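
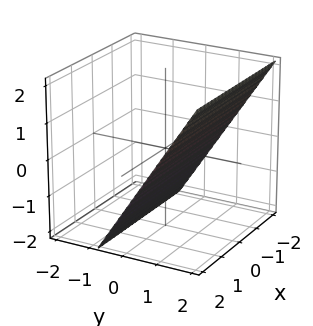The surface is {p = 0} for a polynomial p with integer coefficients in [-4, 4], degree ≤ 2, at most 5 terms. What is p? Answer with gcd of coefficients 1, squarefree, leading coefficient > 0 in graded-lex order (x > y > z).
3*y - 2*z - 2

1. The degree is 1 — the surface is flat (a plane).
2. From the axis intercepts and sections: no x-intercept at any integer in the box; it meets the z-axis at z = -1 (among the integer gridlines).
3. Putting this together gives p.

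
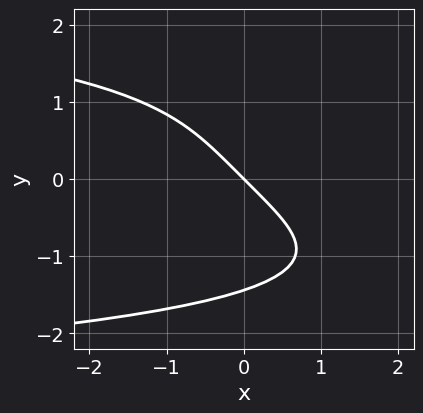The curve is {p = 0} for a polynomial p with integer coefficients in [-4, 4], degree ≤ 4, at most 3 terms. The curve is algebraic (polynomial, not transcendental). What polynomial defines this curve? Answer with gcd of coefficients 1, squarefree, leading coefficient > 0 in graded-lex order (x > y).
y^4 + 3*x + 3*y

1. deg p = 4. No degree-3 curve has this shape.
2. Against the integer gridlines: it crosses the x-axis at the gridline x = 0; one y-axis crossing is at y = 0.
3. These observations pin down the coefficients.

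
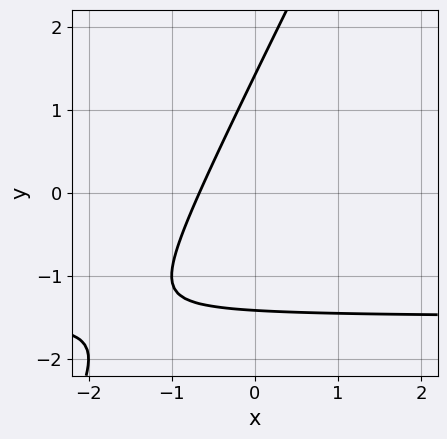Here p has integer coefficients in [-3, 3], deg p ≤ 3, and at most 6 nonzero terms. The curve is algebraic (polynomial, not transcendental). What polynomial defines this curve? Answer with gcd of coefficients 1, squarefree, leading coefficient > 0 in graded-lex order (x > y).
First, the degree is 2 — no degree-1 curve has this shape.
Finally, matching integer coefficients to the picture gives p.

2*x*y - y^2 + 3*x + 2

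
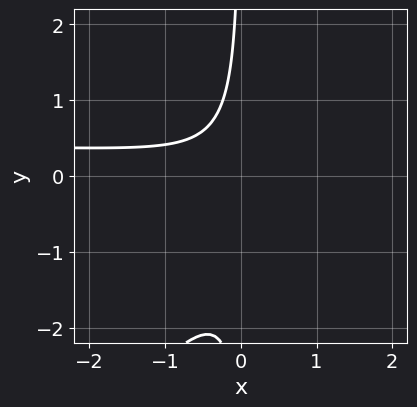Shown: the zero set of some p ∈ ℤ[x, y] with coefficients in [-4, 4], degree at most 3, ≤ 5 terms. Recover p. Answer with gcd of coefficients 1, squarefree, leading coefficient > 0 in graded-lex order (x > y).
2*x^2*y - 2*x*y^2 - x^2 - 2*x*y - 1

1. The degree is 3 — no degree-2 curve has this shape.
2. Observable constraints: no y-intercept at any integer in the box; no x-intercept at any integer in the box.
3. Fitting integer coefficients to these (and the overall shape) gives p.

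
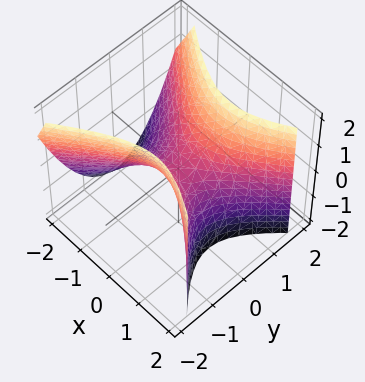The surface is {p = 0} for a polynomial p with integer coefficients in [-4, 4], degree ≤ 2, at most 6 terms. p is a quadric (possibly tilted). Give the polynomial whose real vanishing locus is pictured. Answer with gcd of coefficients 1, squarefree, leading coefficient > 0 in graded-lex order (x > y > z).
deg p = 2.
Checking where it meets the axes: it crosses the x-axis at the gridline x = 0; it meets the y-axis at y = 0 (among the integer gridlines); it meets the z-axis at z = 0 (among the integer gridlines).
Together with the visible shape, these determine p as stated.

2*x^2 - x*z - 3*y^2 + 2*z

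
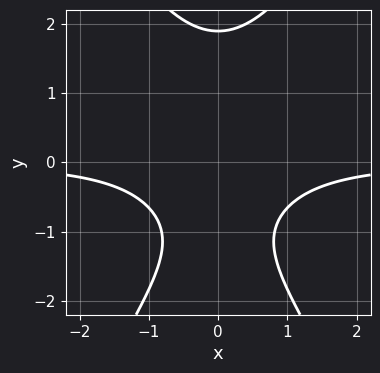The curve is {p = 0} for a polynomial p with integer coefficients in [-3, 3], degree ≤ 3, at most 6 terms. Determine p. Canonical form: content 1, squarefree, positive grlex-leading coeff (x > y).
3*x^2*y - y^3 + 2*y + 3

The degree is 3 — the shape is more complex than any degree-2 curve.
Symmetries: it's symmetric under x → −x, forcing even powers of x.
Reading off the gridlines: no x-intercept at any integer in the box.
Solving for integer coefficients yields p as stated.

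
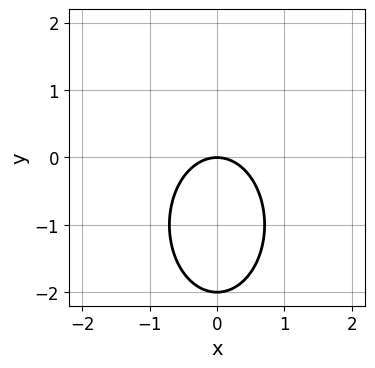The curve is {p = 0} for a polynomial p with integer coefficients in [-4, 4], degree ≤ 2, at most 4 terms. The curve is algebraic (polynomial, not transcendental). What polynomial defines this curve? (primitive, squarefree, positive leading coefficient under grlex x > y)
2*x^2 + y^2 + 2*y

1. The degree is 2 — a generic line meets the curve in up to 2 points.
2. Symmetries: the x ↦ −x reflection is a symmetry, so x appears only in even powers.
3. Observable constraints: among the integer gridlines, it crosses the y-axis at y ∈ {-2, 0}; one x-axis crossing is at x = 0.
4. Matching integer coefficients to the picture gives p.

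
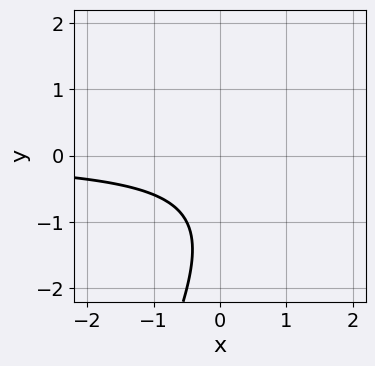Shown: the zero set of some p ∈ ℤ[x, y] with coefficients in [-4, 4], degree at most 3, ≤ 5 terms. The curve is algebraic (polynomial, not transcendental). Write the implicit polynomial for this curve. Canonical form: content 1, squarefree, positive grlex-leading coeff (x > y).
1. deg p = 2. A generic line meets the curve in up to 2 points.
2. From the visible intercepts: no x-intercept at any integer in the box; no y-intercept at any integer in the box.
3. Fitting integer coefficients to these (and the overall shape) gives p.

2*x*y - y^2 - 2*y - 2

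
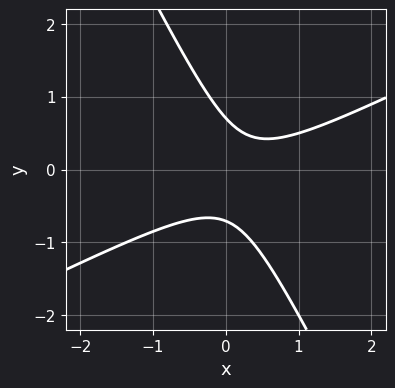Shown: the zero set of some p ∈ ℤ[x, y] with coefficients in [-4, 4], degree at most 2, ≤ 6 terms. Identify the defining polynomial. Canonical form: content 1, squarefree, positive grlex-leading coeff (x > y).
2*x^2 - 3*x*y - 2*y^2 - x + 1

(a) The degree is 2 — the shape is more complex than any degree-1 curve.
(b) From the visible intercepts: the curve avoids every integer x-axis point in the box.
(c) Solving for integer coefficients yields p as stated.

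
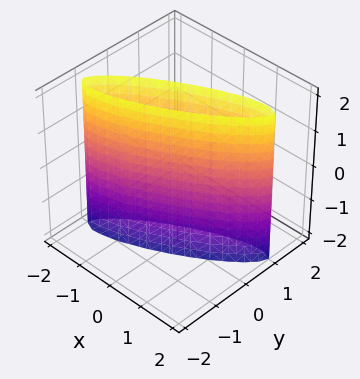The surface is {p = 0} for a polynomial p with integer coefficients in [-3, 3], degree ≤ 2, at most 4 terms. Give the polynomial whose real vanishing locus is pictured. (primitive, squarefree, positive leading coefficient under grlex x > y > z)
x^2 - 3*x*y + 3*y^2 - 1

deg p = 2. The shape is more complex than any degree-1 surface.
Observable constraints: no z-intercept at any integer in the box; among the integer gridlines, it crosses the x-axis at x ∈ {-1, 1}.
Solving for integer coefficients yields p as stated.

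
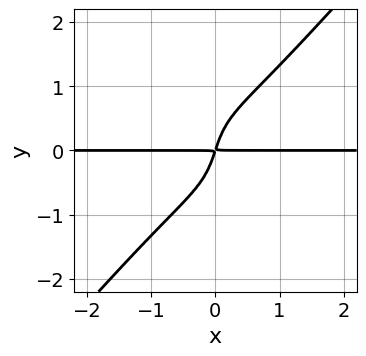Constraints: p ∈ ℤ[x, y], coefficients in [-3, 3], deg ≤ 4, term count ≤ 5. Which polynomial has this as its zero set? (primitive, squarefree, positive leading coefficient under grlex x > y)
3*x^3*y - 2*y^4 + 3*x*y - y^2

(a) deg p = 4.
(b) Observable constraints: every point of the x-axis in the box is on the curve.
(c) The integer polynomial consistent with all of this is the stated p.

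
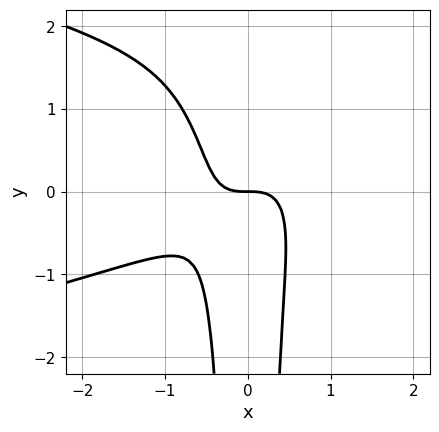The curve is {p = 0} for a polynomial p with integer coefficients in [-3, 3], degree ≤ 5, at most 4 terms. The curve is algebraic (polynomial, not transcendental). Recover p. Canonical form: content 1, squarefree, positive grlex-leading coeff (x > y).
2*x^2*y^2 + 2*x^3 - 2*x^2*y + y

1. Degree: no degree-3 curve has this shape, so deg p = 4.
2. Against the integer gridlines: one x-axis crossing is at x = 0; it meets the y-axis at y = 0 (among the integer gridlines).
3. Together with the visible shape, these determine p as stated.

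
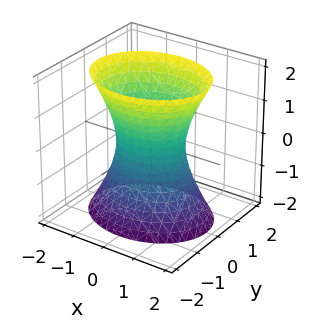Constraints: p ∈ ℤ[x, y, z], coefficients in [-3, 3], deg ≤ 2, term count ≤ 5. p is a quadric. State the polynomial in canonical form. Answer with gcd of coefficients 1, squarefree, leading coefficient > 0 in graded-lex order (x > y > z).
2*x^2 + 3*y^2 - z^2 - 2

First, deg p = 2. One connected sheet with a waist; a quadric.
Next, symmetries: it's symmetric under z → −z, forcing even powers of z; it's symmetric under x → −x, forcing even powers of x; the y ↦ −y reflection is a symmetry, so y appears only in even powers.
Next, checking where it meets the axes: no z-intercept at any integer in the box; among the integer gridlines, it crosses the x-axis at x ∈ {-1, 1}.
Finally, the integer polynomial consistent with all of this is the stated p.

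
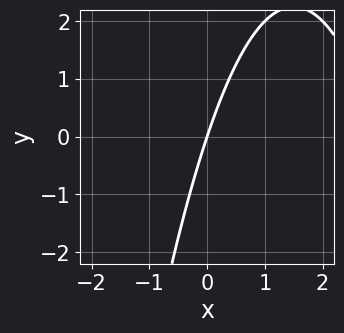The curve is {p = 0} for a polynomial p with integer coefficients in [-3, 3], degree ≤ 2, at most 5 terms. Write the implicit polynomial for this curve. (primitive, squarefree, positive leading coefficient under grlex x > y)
x^2 - 3*x + y

Degree: a generic line meets the curve in up to 2 points, so deg p = 2.
Checking where it meets the axes: it meets the y-axis at y = 0 (among the integer gridlines); it crosses the x-axis at the gridline x = 0.
Putting this together gives p.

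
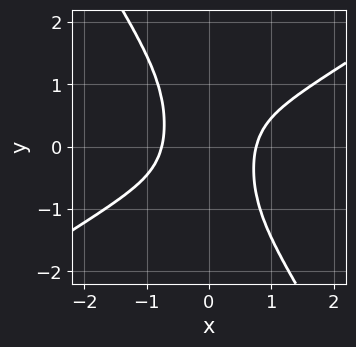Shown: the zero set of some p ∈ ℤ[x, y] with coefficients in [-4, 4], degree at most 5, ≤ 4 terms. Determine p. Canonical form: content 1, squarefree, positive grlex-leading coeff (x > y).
(a) deg p = 4. A generic line meets the curve in up to 4 points.
(b) From the visible intercepts: it misses every integer gridline on the y-axis.
(c) These observations pin down the coefficients.

3*x^4 - 3*x^3*y - 3*x^2*y^2 - 1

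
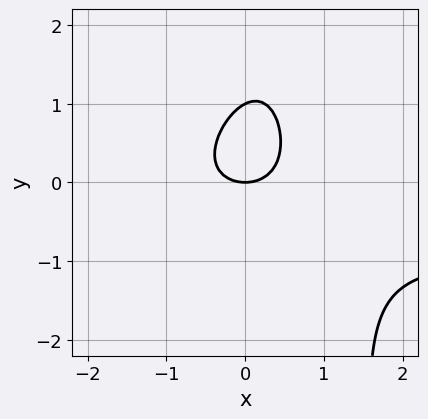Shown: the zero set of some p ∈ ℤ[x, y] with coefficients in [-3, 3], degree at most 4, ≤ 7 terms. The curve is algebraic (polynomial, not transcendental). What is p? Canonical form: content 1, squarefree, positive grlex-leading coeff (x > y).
2*x^2*y - x*y^2 + 2*x^2 + 2*y^2 - 2*y

1. The degree is 3 — the shape is more complex than any degree-2 curve.
2. Reading off the gridlines: one x-axis crossing is at x = 0; the y-axis gridline crossings are at y ∈ {0, 1}.
3. Putting this together gives p.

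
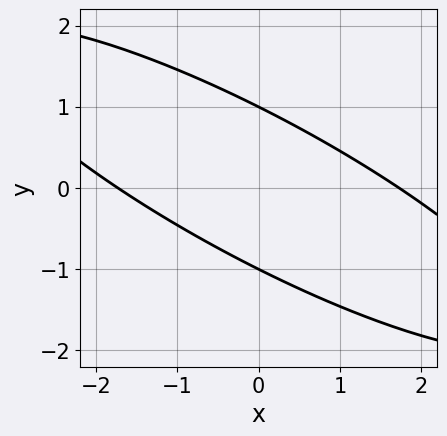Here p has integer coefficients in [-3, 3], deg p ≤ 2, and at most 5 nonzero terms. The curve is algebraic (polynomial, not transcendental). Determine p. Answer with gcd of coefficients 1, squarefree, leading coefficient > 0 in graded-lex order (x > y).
First, deg p = 2. No degree-1 curve has this shape.
Then, checking where it meets the axes: the y-axis gridline crossings are at y ∈ {-1, 1}.
Finally, putting this together gives p.

x^2 + 3*x*y + 3*y^2 - 3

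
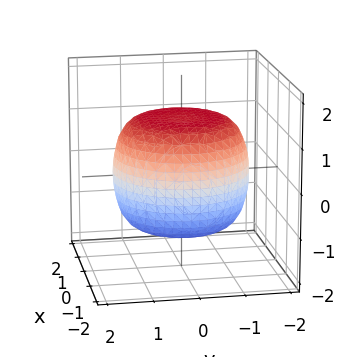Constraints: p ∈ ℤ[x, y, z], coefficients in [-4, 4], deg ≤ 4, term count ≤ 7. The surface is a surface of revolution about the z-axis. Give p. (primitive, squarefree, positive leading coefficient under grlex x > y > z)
1. deg p = 4.
2. By symmetry, the surface is invariant under rotation about z: p = q(x² + y², z).
3. Checking where it meets the axes: a circular section at z = 1 has radius between 1 and 2.
4. These observations pin down the coefficients.

x^4 + 2*x^2*y^2 + y^4 - x^2 - y^2 + 2*z^2 - 3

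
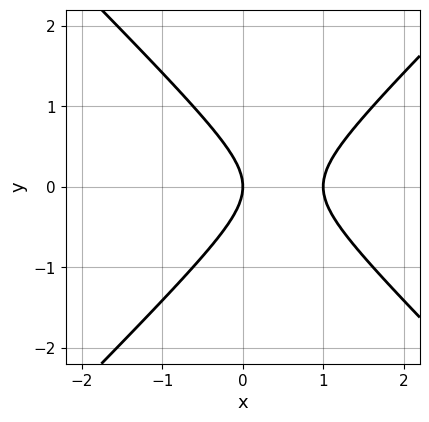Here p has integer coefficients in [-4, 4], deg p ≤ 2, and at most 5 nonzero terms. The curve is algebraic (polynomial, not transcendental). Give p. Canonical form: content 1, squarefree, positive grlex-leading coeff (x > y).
Degree: a generic line meets the curve in up to 2 points, so deg p = 2.
Symmetries: the y ↦ −y reflection is a symmetry, so y appears only in even powers.
Observable constraints: it meets the y-axis at y = 0 (among the integer gridlines); among the integer gridlines, it crosses the x-axis at x ∈ {0, 1}.
Assembling these constraints gives the stated polynomial.

x^2 - y^2 - x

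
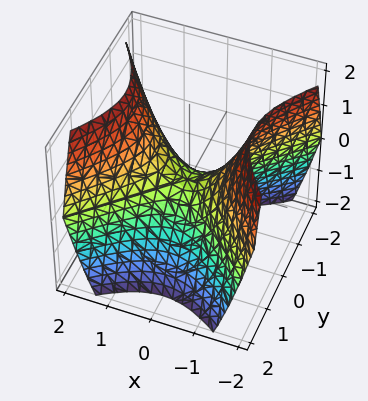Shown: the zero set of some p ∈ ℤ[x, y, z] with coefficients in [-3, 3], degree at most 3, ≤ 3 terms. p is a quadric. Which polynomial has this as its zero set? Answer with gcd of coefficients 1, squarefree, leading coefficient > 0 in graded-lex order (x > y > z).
The degree is 2 — a hyperbolic paraboloid; a quadric.
Symmetries: it's symmetric under x → −x, forcing even powers of x; it's symmetric under y → −y, forcing even powers of y.
From the axis intercepts and sections: one y-axis crossing is at y = 0; it crosses the x-axis at the gridline x = 0; one z-axis crossing is at z = 0.
Solving for integer coefficients yields p as stated.

x^2 - y^2 - z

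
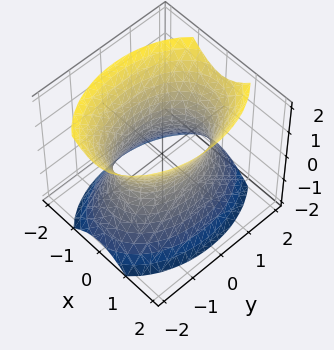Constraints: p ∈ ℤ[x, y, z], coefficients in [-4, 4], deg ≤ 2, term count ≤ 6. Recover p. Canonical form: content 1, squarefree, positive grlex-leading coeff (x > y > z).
2*x^2 + y^2 - z^2 - 2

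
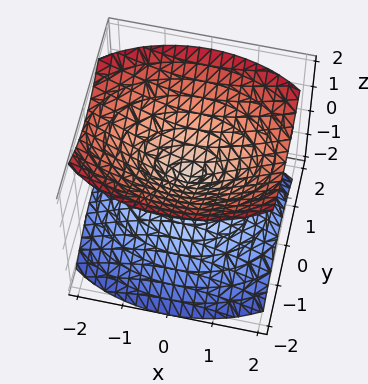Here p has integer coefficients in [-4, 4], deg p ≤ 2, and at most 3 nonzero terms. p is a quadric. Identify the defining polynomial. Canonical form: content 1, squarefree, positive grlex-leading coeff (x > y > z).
x^2 + 2*y^2 - 2*z^2

First, the picture has 2 separate pieces. They look like related sheets of one shape, so recover p as a whole.
Then, degree: two nappes meeting at a single point; a quadric, so deg p = 2.
Next, symmetries: it's symmetric under x → −x, forcing even powers of x; mirror symmetry y ↦ −y ⇒ only even powers of y; mirror symmetry z ↦ −z ⇒ only even powers of z.
Then, observable constraints: one z-axis crossing is at z = 0; one x-axis crossing is at x = 0; it meets the y-axis at y = 0 (among the integer gridlines).
Finally, together with the visible shape, these determine p as stated.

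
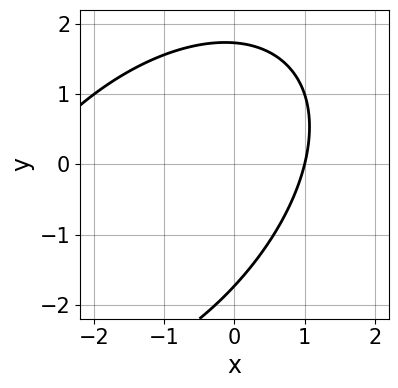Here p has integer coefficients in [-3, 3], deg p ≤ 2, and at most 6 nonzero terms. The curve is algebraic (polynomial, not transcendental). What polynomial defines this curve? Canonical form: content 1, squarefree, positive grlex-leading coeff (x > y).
x^2 - x*y + y^2 + 2*x - 3

(a) Degree: the shape is more complex than any degree-1 curve, so deg p = 2.
(b) From the visible intercepts: one x-axis crossing is at x = 1.
(c) Fitting integer coefficients to these (and the overall shape) gives p.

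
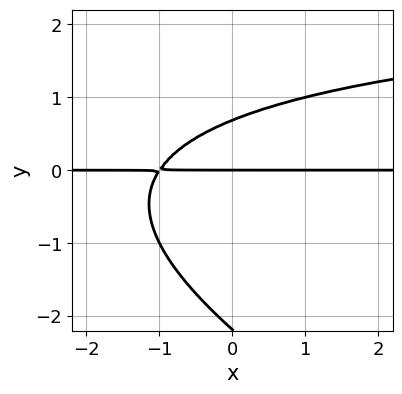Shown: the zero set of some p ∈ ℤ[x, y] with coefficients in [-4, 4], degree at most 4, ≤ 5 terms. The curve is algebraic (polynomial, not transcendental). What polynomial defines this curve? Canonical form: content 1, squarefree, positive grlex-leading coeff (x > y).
(a) Degree: a generic line meets the curve in up to 3 points, so deg p = 3.
(b) Reading off the gridlines: it crosses the y-axis at the gridline y = 0; the visible x-axis segment lies entirely on the curve.
(c) Solving for integer coefficients yields p as stated.

x*y^2 + 2*y^3 - 3*x*y + 3*y^2 - 3*y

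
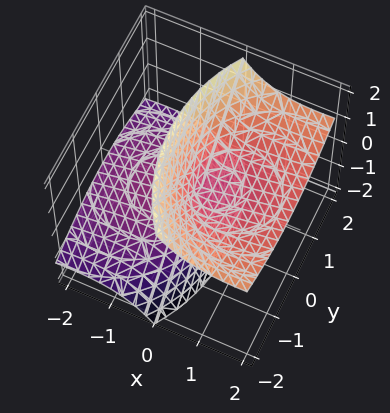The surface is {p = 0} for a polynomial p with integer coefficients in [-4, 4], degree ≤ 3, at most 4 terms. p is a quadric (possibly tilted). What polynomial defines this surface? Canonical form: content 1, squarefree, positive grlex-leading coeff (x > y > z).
x^2 - 3*x*z + y^2 - z^2

Degree: a generic line meets the surface in up to 2 points, so deg p = 2.
Observable constraints: it meets the y-axis at y = 0 (among the integer gridlines); one z-axis crossing is at z = 0.
Matching integer coefficients to the picture gives p.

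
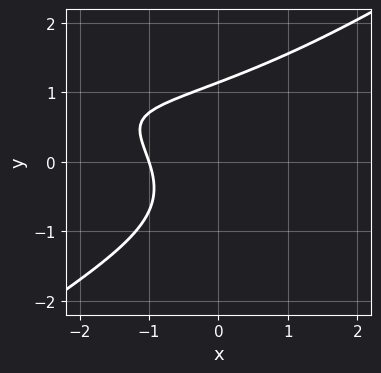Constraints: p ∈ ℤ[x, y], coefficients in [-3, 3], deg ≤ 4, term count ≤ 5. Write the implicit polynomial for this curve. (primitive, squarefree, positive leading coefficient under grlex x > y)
(a) The degree is 3 — the shape is more complex than any degree-2 curve.
(b) From the visible intercepts: it crosses the x-axis at the gridline x = -1.
(c) Solving for integer coefficients yields p as stated.

x^2*y - 2*y^3 + 3*x + 3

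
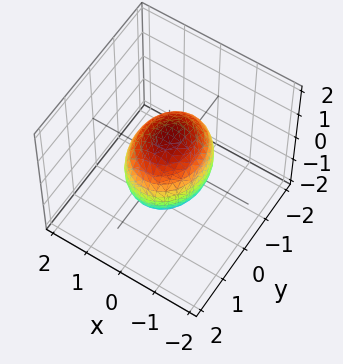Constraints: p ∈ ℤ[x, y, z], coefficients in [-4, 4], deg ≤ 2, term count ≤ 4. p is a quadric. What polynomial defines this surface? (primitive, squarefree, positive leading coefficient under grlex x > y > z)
First, the degree is 2 — bounded and convex; a quadric.
Next, symmetries: mirror symmetry y ↦ −y ⇒ only even powers of y; it's symmetric under x → −x, forcing even powers of x; it's symmetric under z → −z, forcing even powers of z.
Next, from the axis intercepts and sections: the x-axis gridline crossings are at x ∈ {-1, 1}.
Finally, these observations pin down the coefficients.

3*x^2 + 2*y^2 + 2*z^2 - 3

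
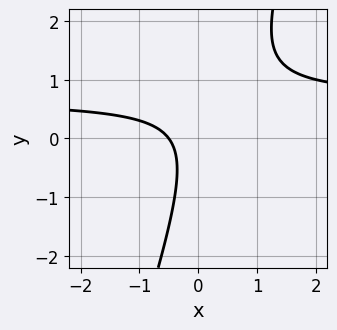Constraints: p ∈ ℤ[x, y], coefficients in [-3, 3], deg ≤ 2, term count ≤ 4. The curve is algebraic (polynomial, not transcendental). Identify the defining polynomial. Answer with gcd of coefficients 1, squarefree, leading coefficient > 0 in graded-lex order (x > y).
3*x*y - y^2 - 2*x - 1

First, degree: the shape is more complex than any degree-1 curve, so deg p = 2.
Then, from the axis intercepts and sections: no y-intercept at any integer in the box.
Finally, the integer polynomial consistent with all of this is the stated p.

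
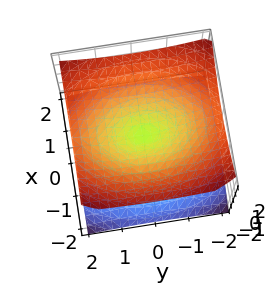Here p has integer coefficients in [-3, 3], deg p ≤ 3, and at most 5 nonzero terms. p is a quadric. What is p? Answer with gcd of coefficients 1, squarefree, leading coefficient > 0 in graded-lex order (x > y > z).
2*x^2 + y^2 - 3*z^2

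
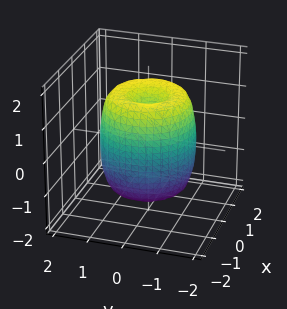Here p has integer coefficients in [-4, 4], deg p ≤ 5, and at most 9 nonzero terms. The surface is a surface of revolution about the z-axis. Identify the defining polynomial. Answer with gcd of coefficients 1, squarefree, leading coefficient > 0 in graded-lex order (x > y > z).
2*x^4 + 4*x^2*y^2 + 2*y^4 - 3*x^2 - 3*y^2 + z^2 - 1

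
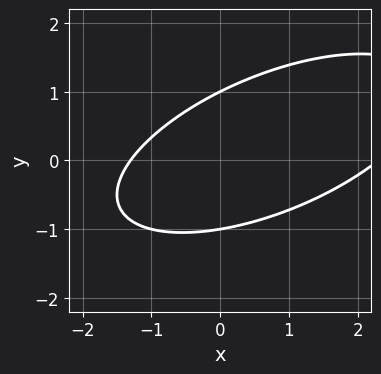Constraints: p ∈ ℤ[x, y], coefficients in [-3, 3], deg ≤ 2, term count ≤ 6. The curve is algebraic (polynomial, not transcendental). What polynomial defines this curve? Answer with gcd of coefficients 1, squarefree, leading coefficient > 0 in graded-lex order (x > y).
x^2 - 2*x*y + 3*y^2 - x - 3

1. deg p = 2.
2. Against the integer gridlines: the y-axis gridline crossings are at y ∈ {-1, 1}.
3. Fitting integer coefficients to these (and the overall shape) gives p.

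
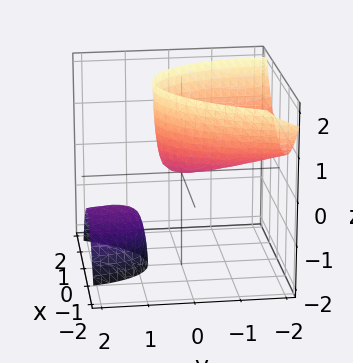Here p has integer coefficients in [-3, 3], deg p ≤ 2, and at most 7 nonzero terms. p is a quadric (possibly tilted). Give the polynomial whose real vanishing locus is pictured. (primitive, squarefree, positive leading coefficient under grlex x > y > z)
3*x^2 - x*y + y^2 + 3*y*z - 2*z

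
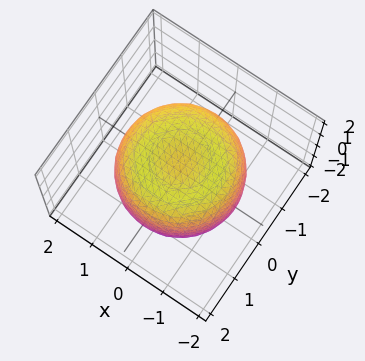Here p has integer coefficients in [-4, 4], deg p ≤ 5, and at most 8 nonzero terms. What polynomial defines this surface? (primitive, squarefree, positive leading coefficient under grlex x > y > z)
(a) The degree is 4 — a generic line meets the surface in up to 4 points.
(b) Symmetries: rotational symmetry about the z-axis ⇒ p depends on x, y only through x² + y².
(c) Checking where it meets the axes: a circular section at z = 1 has radius between 1 and 2; the z-axis gridline crossings are at z ∈ {-1, 1}.
(d) Putting this together gives p.

2*x^4 + 4*x^2*y^2 + 2*y^4 - 3*x^2 - 3*y^2 + 3*z^2 - 3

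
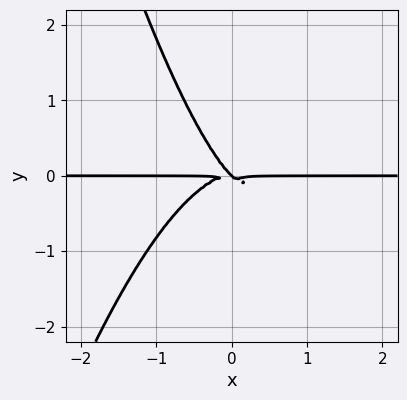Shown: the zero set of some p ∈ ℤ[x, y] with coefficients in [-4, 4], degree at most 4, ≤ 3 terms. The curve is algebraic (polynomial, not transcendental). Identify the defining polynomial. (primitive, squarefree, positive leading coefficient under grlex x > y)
3*x^3*y + 2*x*y^2 + 2*y^3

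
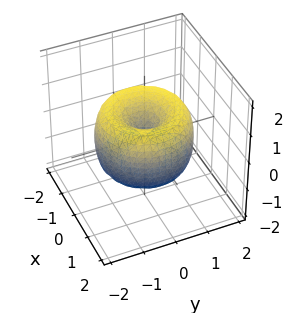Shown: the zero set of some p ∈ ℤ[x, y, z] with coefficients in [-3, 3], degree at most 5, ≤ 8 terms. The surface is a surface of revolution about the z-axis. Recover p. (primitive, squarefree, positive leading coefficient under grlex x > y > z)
x^4 + 2*x^2*y^2 + y^4 - 2*x^2 - 2*y^2 + z^2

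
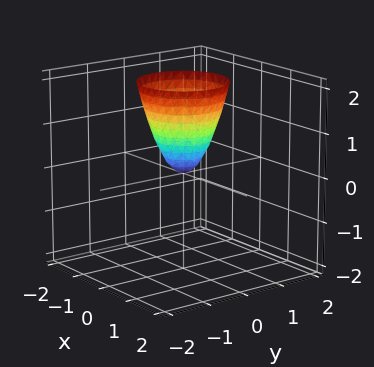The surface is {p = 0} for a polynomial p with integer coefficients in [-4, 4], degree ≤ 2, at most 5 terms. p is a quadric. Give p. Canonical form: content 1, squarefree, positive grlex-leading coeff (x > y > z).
2*x^2 + 2*y^2 - z

1. The degree is 2 — a paraboloid; a quadric.
2. Symmetries: every cross-section ⟂ z is a circle, so x, y appear only via x² + y².
3. Against the integer gridlines: it meets the z-axis at z = 0 (among the integer gridlines); one x-axis crossing is at x = 0.
4. Assembling these constraints gives the stated polynomial.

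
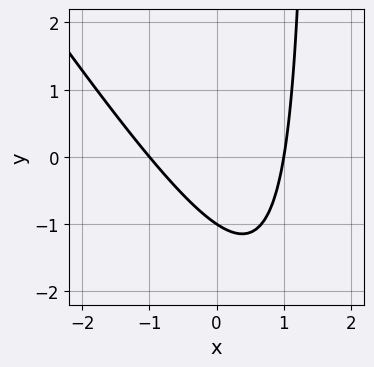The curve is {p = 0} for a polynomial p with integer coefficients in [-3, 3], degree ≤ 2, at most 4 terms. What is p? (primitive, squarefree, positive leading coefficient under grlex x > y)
3*x^2 + 2*x*y - 3*y - 3

1. The degree is 2 — the shape is more complex than any degree-1 curve.
2. Reading off the gridlines: it meets the y-axis at y = -1 (among the integer gridlines); the x-axis gridline crossings are at x ∈ {-1, 1}.
3. Assembling these constraints gives the stated polynomial.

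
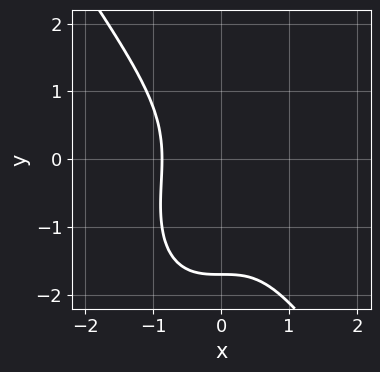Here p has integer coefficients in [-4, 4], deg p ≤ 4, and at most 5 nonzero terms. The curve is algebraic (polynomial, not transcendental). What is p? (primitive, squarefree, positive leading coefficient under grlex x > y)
First, deg p = 3. The shape is more complex than any degree-2 curve.
Finally, the integer polynomial consistent with all of this is the stated p.

3*x^3 + y^3 + y^2 + 2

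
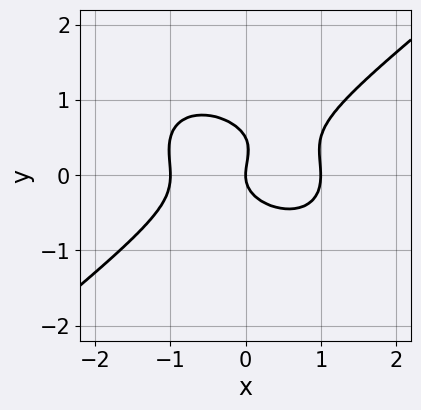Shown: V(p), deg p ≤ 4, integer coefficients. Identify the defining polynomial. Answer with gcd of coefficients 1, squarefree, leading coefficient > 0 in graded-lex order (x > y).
x^3 - 2*y^3 + y^2 - x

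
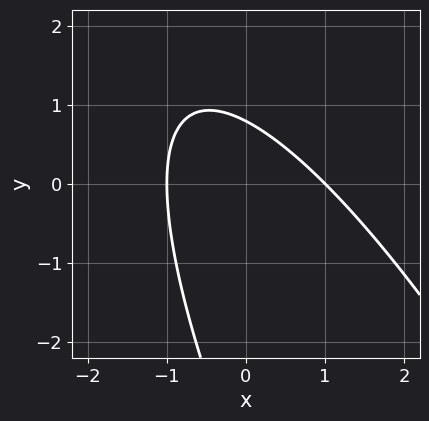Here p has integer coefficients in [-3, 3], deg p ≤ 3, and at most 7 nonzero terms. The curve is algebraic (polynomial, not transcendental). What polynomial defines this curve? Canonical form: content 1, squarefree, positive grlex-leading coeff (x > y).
3*x^2 + 3*x*y + y^2 + 3*y - 3

deg p = 2.
Against the integer gridlines: the x-axis gridline crossings are at x ∈ {-1, 1}.
Fitting integer coefficients to these (and the overall shape) gives p.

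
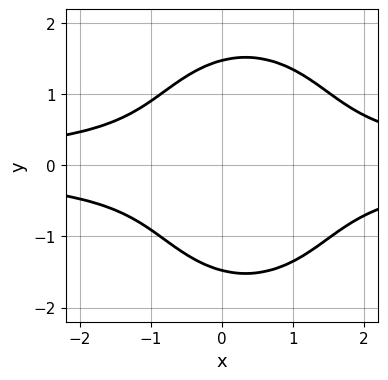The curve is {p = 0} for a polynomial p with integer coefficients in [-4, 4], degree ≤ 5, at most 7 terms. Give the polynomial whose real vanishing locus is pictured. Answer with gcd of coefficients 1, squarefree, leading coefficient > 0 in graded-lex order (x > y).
Degree: a generic line meets the curve in up to 4 points, so deg p = 4.
Symmetries: mirror symmetry y ↦ −y ⇒ only even powers of y.
Checking where it meets the axes: it misses every integer gridline on the x-axis.
Fitting integer coefficients to these (and the overall shape) gives p.

3*x^2*y^2 + 2*y^4 - 2*x*y^2 - 3*y^2 - 3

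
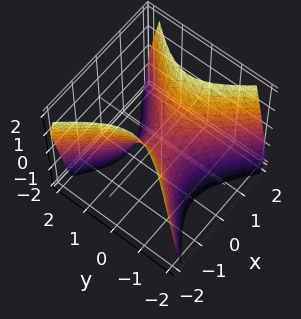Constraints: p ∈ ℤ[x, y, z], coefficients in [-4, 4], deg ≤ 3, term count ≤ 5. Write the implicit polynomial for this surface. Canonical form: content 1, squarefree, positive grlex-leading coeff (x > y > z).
1. Degree: a hyperbolic paraboloid; a quadric, so deg p = 2.
2. Symmetries: mirror symmetry y ↦ −y ⇒ only even powers of y; mirror symmetry x ↦ −x ⇒ only even powers of x.
3. Reading off the gridlines: one z-axis crossing is at z = 0; it crosses the y-axis at the gridline y = 0; one x-axis crossing is at x = 0.
4. The integer polynomial consistent with all of this is the stated p.

3*x^2 - 3*y^2 - 2*z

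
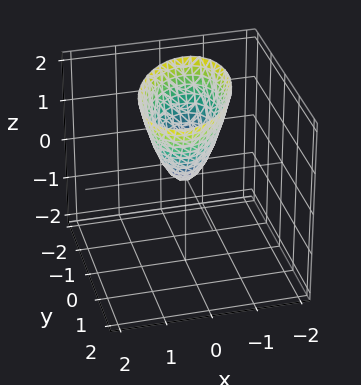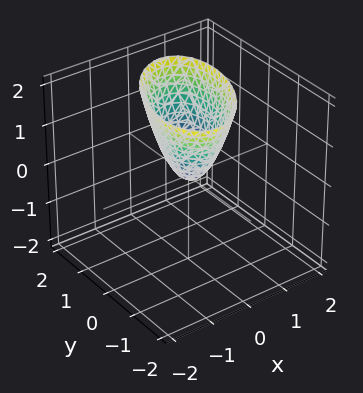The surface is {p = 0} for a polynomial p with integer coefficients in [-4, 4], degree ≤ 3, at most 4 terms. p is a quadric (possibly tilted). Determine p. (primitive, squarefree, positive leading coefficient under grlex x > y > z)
2*x^2 - x*y + y^2 - z

The degree is 2 — a generic line meets the surface in up to 2 points.
From the axis intercepts and sections: it crosses the x-axis at the gridline x = 0; one z-axis crossing is at z = 0; it meets the y-axis at y = 0 (among the integer gridlines).
The integer polynomial consistent with all of this is the stated p.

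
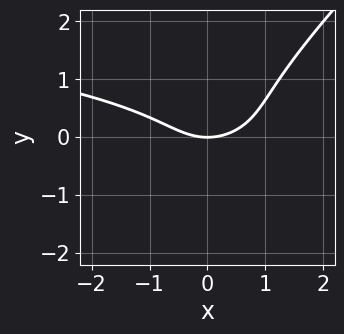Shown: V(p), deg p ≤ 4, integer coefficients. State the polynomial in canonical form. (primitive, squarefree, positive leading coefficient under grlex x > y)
1. Degree: a generic line meets the curve in up to 3 points, so deg p = 3.
2. Against the integer gridlines: it meets the x-axis at x = 0 (among the integer gridlines); one y-axis crossing is at y = 0.
3. Matching integer coefficients to the picture gives p.

2*x*y^2 - 2*y^3 + x^2 - 2*y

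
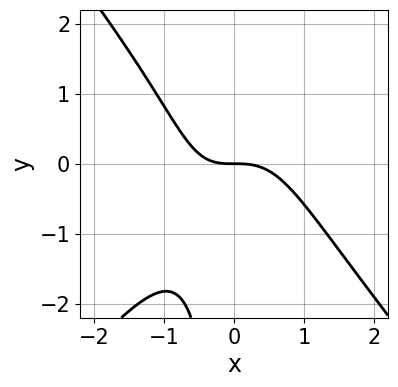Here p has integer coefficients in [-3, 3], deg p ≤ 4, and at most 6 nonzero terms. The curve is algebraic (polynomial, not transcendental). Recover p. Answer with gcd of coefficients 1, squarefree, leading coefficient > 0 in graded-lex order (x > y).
(a) The degree is 3 — no degree-2 curve has this shape.
(b) Reading off the gridlines: it meets the y-axis at y = 0 (among the integer gridlines); it crosses the x-axis at the gridline x = 0.
(c) Matching integer coefficients to the picture gives p.

3*x^3 - 2*x*y^2 + x*y + 3*y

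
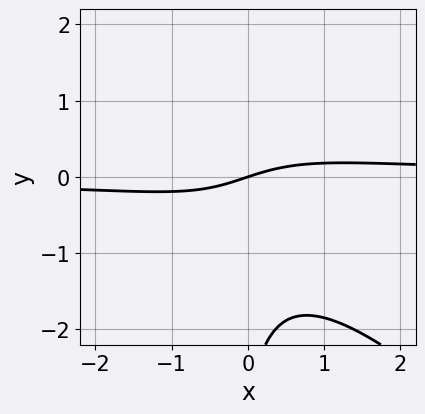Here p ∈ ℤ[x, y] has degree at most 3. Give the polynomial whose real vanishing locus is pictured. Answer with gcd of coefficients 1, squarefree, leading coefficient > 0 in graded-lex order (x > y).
2*x^2*y + 2*x*y^2 + y^2 - x + 3*y

First, deg p = 3. No degree-2 curve has this shape.
Then, observable constraints: it crosses the x-axis at the gridline x = 0; it meets the y-axis at y = 0 (among the integer gridlines).
Finally, these observations pin down the coefficients.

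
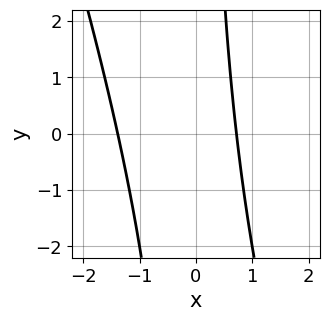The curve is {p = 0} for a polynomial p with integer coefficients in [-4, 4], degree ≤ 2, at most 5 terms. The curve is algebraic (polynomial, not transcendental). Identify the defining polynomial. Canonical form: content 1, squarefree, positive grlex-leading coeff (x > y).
1. The degree is 2 — no degree-1 curve has this shape.
2. From the visible intercepts: no y-intercept at any integer in the box.
3. The integer polynomial consistent with all of this is the stated p.

3*x^2 + x*y + 2*x - 3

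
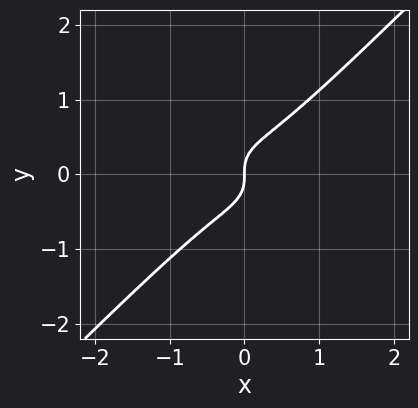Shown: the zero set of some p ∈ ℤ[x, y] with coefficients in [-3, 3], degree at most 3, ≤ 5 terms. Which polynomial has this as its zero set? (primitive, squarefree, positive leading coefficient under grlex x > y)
Degree: no degree-2 curve has this shape, so deg p = 3.
From the visible intercepts: one x-axis crossing is at x = 0; it meets the y-axis at y = 0 (among the integer gridlines).
Together with the visible shape, these determine p as stated.

2*x^3 + x*y^2 - 3*y^3 + x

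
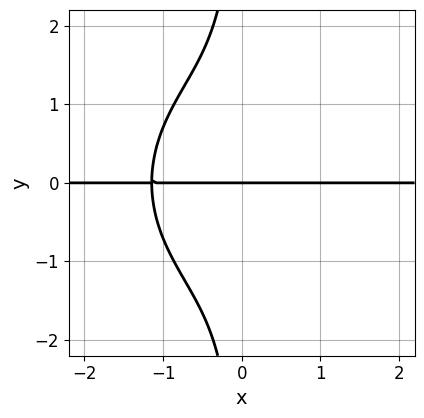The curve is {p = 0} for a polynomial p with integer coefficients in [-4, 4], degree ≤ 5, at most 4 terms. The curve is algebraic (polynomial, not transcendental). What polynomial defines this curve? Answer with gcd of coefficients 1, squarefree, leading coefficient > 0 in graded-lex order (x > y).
2*x^3*y + 2*x*y^3 + 3*y

Degree: the shape is more complex than any degree-3 curve, so deg p = 4.
Against the integer gridlines: every point of the x-axis in the box is on the curve; one y-axis crossing is at y = 0.
Matching integer coefficients to the picture gives p.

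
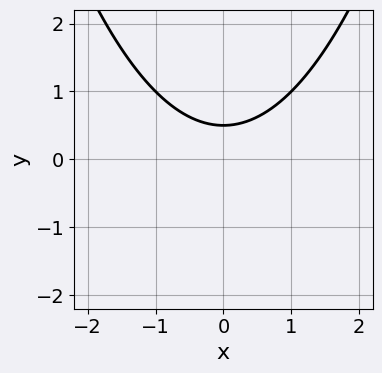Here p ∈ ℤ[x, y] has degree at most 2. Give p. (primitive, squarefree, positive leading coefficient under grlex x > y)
x^2 - 2*y + 1

The degree is 2 — a generic line meets the curve in up to 2 points.
Symmetries: mirror symmetry x ↦ −x ⇒ only even powers of x.
Against the integer gridlines: no x-intercept at any integer in the box.
Assembling these constraints gives the stated polynomial.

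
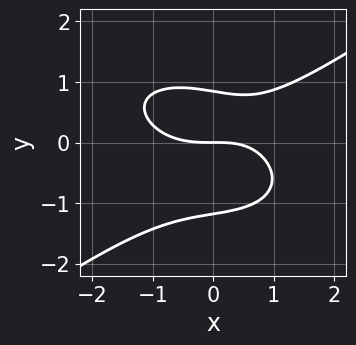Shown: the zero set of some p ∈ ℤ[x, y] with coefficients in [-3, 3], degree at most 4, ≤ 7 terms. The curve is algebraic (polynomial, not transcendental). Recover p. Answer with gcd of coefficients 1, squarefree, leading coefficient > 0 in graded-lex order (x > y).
First, the degree is 3 — the shape is more complex than any degree-2 curve.
Then, observable constraints: one y-axis crossing is at y = 0; it meets the x-axis at x = 0 (among the integer gridlines).
Finally, putting this together gives p.

x^3 - 3*y^3 - x*y - y^2 + 3*y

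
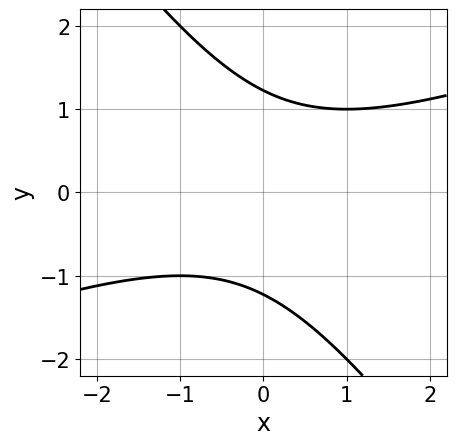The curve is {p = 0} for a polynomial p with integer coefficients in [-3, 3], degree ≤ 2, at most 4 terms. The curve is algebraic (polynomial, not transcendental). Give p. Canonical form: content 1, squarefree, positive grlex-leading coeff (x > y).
x^2 - 2*x*y - 2*y^2 + 3

Degree: the shape is more complex than any degree-1 curve, so deg p = 2.
Against the integer gridlines: the curve avoids every integer x-axis point in the box.
Putting this together gives p.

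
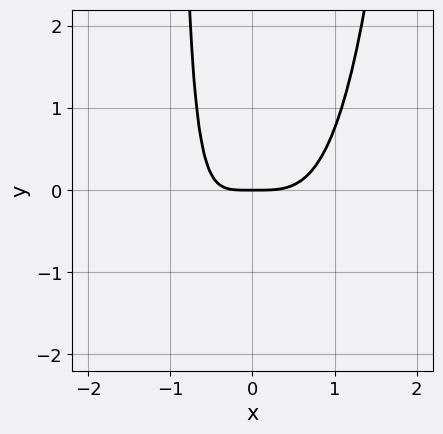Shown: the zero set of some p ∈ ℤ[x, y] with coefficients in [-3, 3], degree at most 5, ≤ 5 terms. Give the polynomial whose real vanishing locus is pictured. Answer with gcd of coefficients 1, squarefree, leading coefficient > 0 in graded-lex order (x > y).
(a) deg p = 4. The shape is more complex than any degree-3 curve.
(b) Observable constraints: it crosses the y-axis at the gridline y = 0; it crosses the x-axis at the gridline x = 0.
(c) Fitting integer coefficients to these (and the overall shape) gives p.

3*x^4 - 2*x*y - 2*y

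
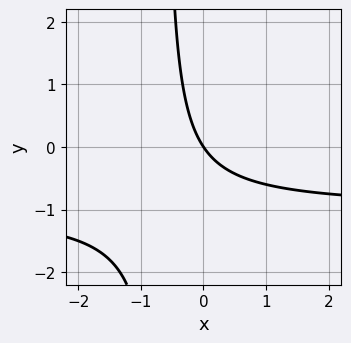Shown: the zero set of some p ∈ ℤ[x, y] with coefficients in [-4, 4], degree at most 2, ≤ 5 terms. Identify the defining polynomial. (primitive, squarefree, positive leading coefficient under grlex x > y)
3*x*y + 3*x + 2*y

Degree: the shape is more complex than any degree-1 curve, so deg p = 2.
From the axis intercepts and sections: it meets the x-axis at x = 0 (among the integer gridlines); it meets the y-axis at y = 0 (among the integer gridlines).
Fitting integer coefficients to these (and the overall shape) gives p.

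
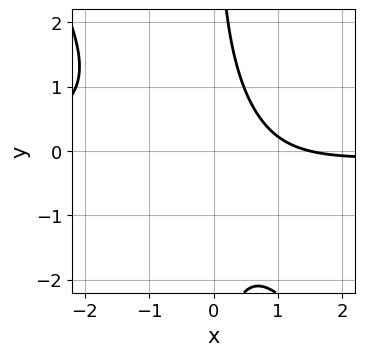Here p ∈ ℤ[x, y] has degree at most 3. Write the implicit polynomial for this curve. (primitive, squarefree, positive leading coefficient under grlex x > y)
3*x^2*y + 2*x*y^2 + x*y + 2*x - 3

(a) The degree is 3 — a generic line meets the curve in up to 3 points.
(b) Against the integer gridlines: the curve avoids every integer y-axis point in the box.
(c) These observations pin down the coefficients.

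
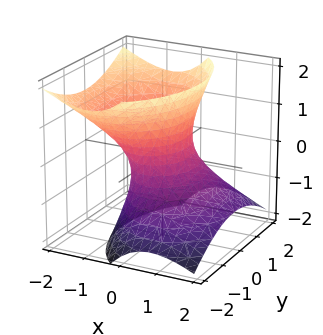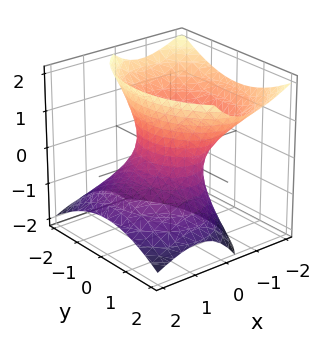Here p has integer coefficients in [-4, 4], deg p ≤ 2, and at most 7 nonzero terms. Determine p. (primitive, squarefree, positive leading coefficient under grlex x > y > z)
3*x^2 + 3*x*z + 2*y^2 - 2*z^2 - 2

deg p = 2. No degree-1 surface has this shape.
Reading off the gridlines: the surface avoids every integer z-axis point in the box; among the integer gridlines, it crosses the y-axis at y ∈ {-1, 1}.
Solving for integer coefficients yields p as stated.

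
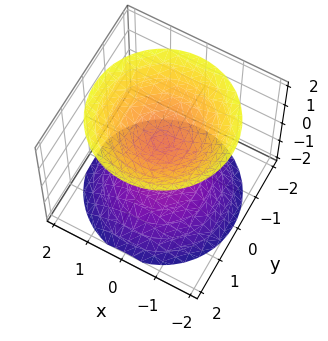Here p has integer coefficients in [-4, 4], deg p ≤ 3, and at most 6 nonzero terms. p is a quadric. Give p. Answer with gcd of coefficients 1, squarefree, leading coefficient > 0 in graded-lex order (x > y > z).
2*x^2 + 2*y^2 - 2*z^2 + 1

1. There are 2 components.
2. The degree is 2 — two sheets facing apart; a quadric.
3. Symmetries: the z ↦ −z reflection is a symmetry, so z appears only in even powers; every cross-section ⟂ z is a circle, so x, y appear only via x² + y².
4. Observable constraints: it misses every integer gridline on the x-axis; a circular section at z = -1 has radius between 0 and 1.
5. Putting this together gives p.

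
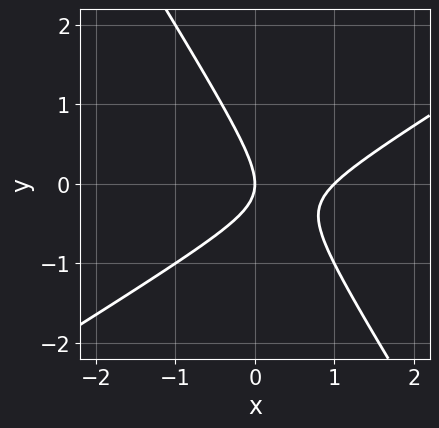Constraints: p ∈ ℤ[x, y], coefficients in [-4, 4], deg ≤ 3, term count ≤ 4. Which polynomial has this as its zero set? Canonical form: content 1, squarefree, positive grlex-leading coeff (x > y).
x^2 - x*y - y^2 - x

1. deg p = 2.
2. Observable constraints: the x-axis gridline crossings are at x ∈ {0, 1}; it meets the y-axis at y = 0 (among the integer gridlines).
3. Solving for integer coefficients yields p as stated.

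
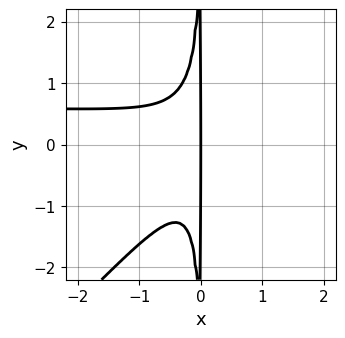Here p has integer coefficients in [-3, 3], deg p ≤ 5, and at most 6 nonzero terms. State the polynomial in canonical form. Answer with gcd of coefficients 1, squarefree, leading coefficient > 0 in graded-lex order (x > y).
(a) The degree is 4 — the shape is more complex than any degree-3 curve.
(b) Observable constraints: one x-axis crossing is at x = 0; every point of the y-axis in the box is on the curve.
(c) Matching integer coefficients to the picture gives p.

3*x^3*y - 3*x^2*y^2 - 2*x^3 - x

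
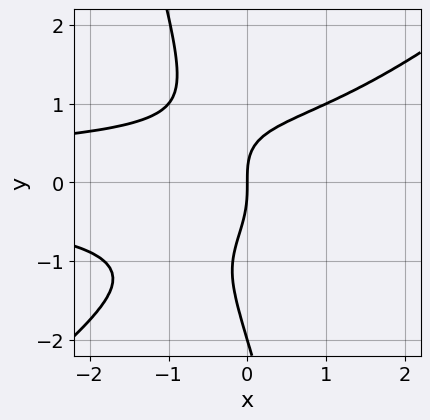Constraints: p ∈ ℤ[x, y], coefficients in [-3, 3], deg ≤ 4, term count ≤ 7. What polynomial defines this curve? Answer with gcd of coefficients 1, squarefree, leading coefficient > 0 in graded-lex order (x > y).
3*x^2*y^2 - 3*x*y^3 - y^4 - 2*y^3 + 3*x

Degree: the shape is more complex than any degree-3 curve, so deg p = 4.
From the axis intercepts and sections: among the integer gridlines, it crosses the y-axis at y ∈ {-2, 0}; one x-axis crossing is at x = 0.
Putting this together gives p.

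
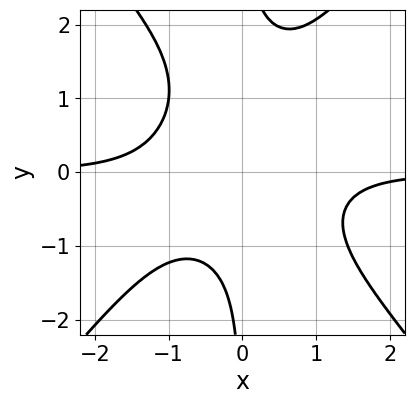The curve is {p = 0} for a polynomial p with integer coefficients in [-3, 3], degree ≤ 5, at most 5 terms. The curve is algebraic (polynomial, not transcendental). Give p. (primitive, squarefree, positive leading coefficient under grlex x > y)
1. deg p = 4. The shape is more complex than any degree-3 curve.
2. From the axis intercepts and sections: it misses every integer gridline on the x-axis; the curve avoids every integer y-axis point in the box.
3. Putting this together gives p.

3*x^3*y - 2*x*y^3 + 2*x*y^2 + 3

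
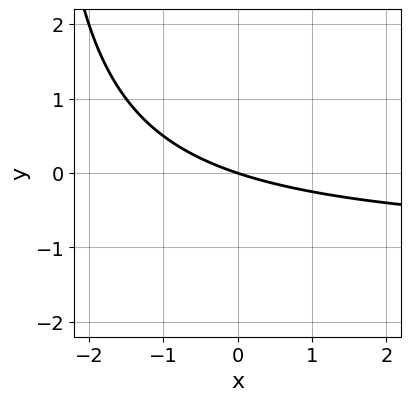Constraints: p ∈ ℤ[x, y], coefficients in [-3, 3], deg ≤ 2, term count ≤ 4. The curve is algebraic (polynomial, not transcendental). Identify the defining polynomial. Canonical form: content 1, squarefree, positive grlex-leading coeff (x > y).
Degree: a generic line meets the curve in up to 2 points, so deg p = 2.
Observable constraints: it meets the x-axis at x = 0 (among the integer gridlines); it crosses the y-axis at the gridline y = 0.
Assembling these constraints gives the stated polynomial.

x*y + x + 3*y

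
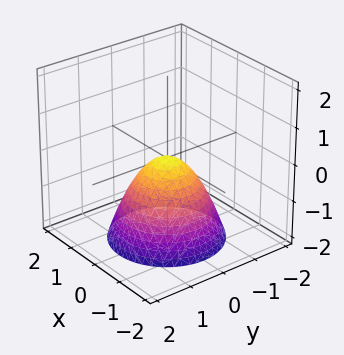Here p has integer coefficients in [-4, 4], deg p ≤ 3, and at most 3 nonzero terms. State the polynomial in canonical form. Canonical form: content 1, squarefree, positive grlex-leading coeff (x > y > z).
x^2 + y^2 + z

1. The degree is 2 — a single bowl opening along one axis; a quadric.
2. Symmetries: rotational symmetry about the z-axis ⇒ p depends on x, y only through x² + y².
3. Against the integer gridlines: a circular section at z = -1 has radius exactly 1; it meets the x-axis at x = 0 (among the integer gridlines); it meets the z-axis at z = 0 (among the integer gridlines).
4. Fitting integer coefficients to these (and the overall shape) gives p.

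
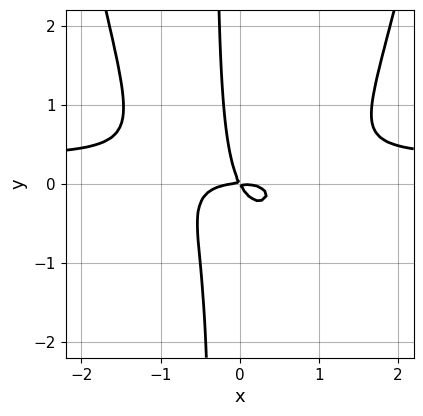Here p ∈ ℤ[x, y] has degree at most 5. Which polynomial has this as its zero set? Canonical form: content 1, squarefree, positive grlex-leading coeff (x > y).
1. deg p = 4. The shape is more complex than any degree-3 curve.
2. From the visible intercepts: one x-axis crossing is at x = 0; it crosses the y-axis at the gridline y = 0.
3. Fitting integer coefficients to these (and the overall shape) gives p.

3*x^3*y - x^3 - 3*x*y^2 - 2*x*y - y^2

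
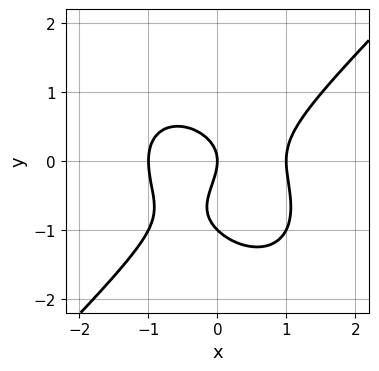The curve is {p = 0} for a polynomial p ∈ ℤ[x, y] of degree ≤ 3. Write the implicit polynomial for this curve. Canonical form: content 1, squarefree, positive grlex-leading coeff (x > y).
deg p = 3. No degree-2 curve has this shape.
Reading off the gridlines: the x-axis gridline crossings are at x ∈ {-1, 0, 1}; among the integer gridlines, it crosses the y-axis at y ∈ {-1, 0}.
Putting this together gives p.

x^3 - y^3 - y^2 - x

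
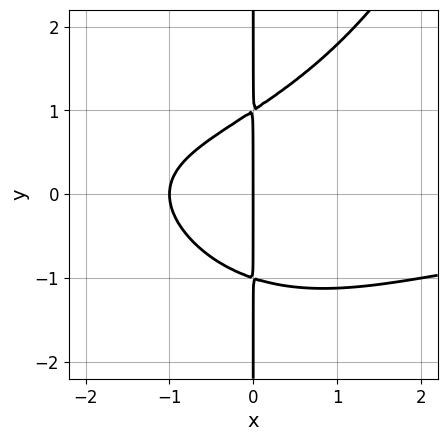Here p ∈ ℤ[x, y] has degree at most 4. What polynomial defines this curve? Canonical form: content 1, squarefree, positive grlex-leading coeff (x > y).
1. The degree is 4 — a generic line meets the curve in up to 4 points.
2. Observable constraints: the visible y-axis segment lies entirely on the curve; the x-axis gridline crossings are at x ∈ {-1, 0}.
3. These observations pin down the coefficients.

x^3*y + x^2*y - 3*x*y^2 + 3*x^2 + 3*x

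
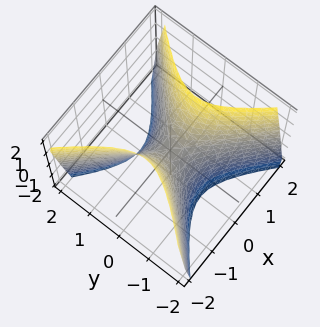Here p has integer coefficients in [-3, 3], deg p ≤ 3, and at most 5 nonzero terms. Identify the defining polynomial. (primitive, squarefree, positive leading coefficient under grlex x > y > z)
1. deg p = 2. A hyperbolic paraboloid; a quadric.
2. Symmetries: mirror symmetry x ↦ −x ⇒ only even powers of x; mirror symmetry y ↦ −y ⇒ only even powers of y.
3. Checking where it meets the axes: one x-axis crossing is at x = 0; it meets the y-axis at y = 0 (among the integer gridlines); one z-axis crossing is at z = 0.
4. Together with the visible shape, these determine p as stated.

2*x^2 - 2*y^2 - z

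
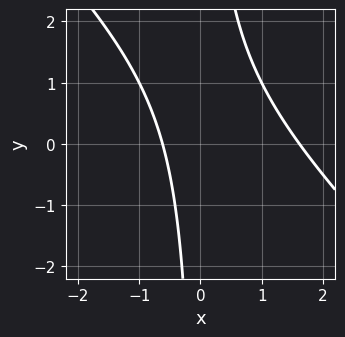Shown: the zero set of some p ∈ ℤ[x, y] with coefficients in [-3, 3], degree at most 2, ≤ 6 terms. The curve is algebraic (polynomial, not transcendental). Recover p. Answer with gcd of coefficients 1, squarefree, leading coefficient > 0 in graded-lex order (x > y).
x^2 + x*y - x - 1

1. The degree is 2 — no degree-1 curve has this shape.
2. Checking where it meets the axes: no y-intercept at any integer in the box.
3. Together with the visible shape, these determine p as stated.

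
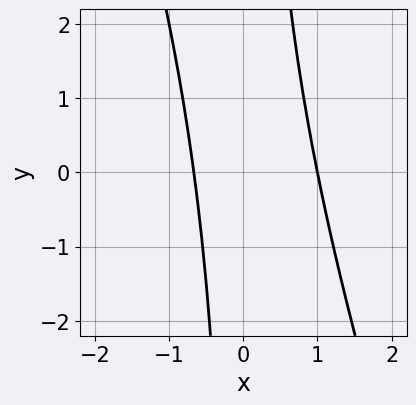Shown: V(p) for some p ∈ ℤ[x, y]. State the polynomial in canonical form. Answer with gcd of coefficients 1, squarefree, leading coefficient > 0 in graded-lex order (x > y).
3*x^2 + x*y - x - 2

(a) deg p = 2. The shape is more complex than any degree-1 curve.
(b) Against the integer gridlines: it crosses the x-axis at the gridline x = 1; the curve avoids every integer y-axis point in the box.
(c) These observations pin down the coefficients.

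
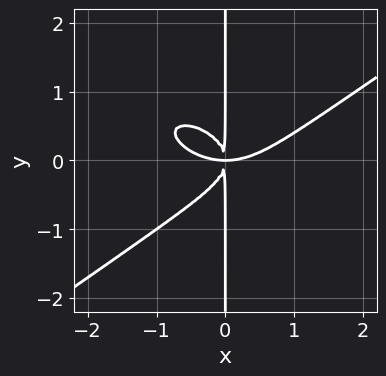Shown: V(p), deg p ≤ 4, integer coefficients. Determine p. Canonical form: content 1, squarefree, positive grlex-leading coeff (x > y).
x^4 - 3*x*y^3 - 2*x^2*y

1. Degree: no degree-3 curve has this shape, so deg p = 4.
2. From the visible intercepts: the visible y-axis segment lies entirely on the curve.
3. Putting this together gives p.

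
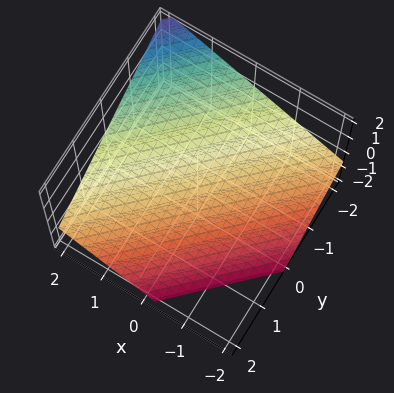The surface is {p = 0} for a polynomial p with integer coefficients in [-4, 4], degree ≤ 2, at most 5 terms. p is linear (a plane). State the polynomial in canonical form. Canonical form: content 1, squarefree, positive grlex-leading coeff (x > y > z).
First, deg p = 1. Every cross-section is a straight line — this is a plane.
Then, from the visible intercepts: it crosses the x-axis at the gridline x = 1; it crosses the y-axis at the gridline y = -1.
Finally, together with the visible shape, these determine p as stated.

2*x - 2*y - 3*z - 2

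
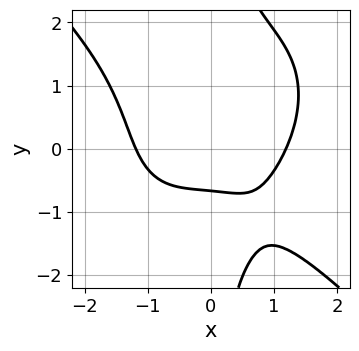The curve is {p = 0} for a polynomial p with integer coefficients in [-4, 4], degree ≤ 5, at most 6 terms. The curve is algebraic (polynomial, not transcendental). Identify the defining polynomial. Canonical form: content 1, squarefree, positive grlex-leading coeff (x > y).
1. deg p = 4. No degree-3 curve has this shape.
2. Solving for integer coefficients yields p as stated.

x^4 + x*y^3 - 3*y - 2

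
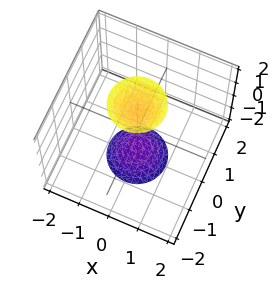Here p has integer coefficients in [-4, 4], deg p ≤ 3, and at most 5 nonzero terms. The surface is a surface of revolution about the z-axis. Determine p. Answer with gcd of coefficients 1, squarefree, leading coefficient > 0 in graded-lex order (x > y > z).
3*x^2 + 3*y^2 - z^2 + 2

First, the picture has 2 separate pieces.
Then, the degree is 2 — the shape is more complex than any degree-1 surface.
Then, by symmetry, the surface is invariant under rotation about z: p = q(x² + y², z).
Next, checking where it meets the axes: the surface avoids every integer y-axis point in the box; a circular section at z = 2 has radius between 0 and 1.
Finally, putting this together gives p.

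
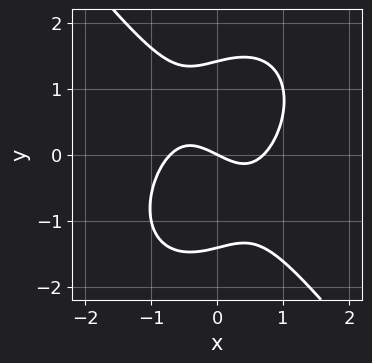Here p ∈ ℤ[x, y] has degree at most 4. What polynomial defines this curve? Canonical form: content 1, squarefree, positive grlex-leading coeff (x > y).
2*x^3 + y^3 - x - 2*y

Degree: the shape is more complex than any degree-2 curve, so deg p = 3.
Reading off the gridlines: it crosses the x-axis at the gridline x = 0; it meets the y-axis at y = 0 (among the integer gridlines).
Fitting integer coefficients to these (and the overall shape) gives p.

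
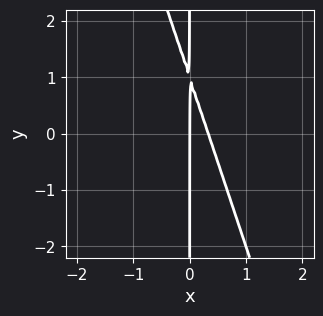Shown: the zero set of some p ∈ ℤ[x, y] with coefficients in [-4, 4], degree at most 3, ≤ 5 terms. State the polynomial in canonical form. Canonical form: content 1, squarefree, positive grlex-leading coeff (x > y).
3*x^2 + x*y - x

First, degree: the shape is more complex than any degree-1 curve, so deg p = 2.
Next, reading off the gridlines: it meets the x-axis at x = 0 (among the integer gridlines); the visible y-axis segment lies entirely on the curve.
Finally, fitting integer coefficients to these (and the overall shape) gives p.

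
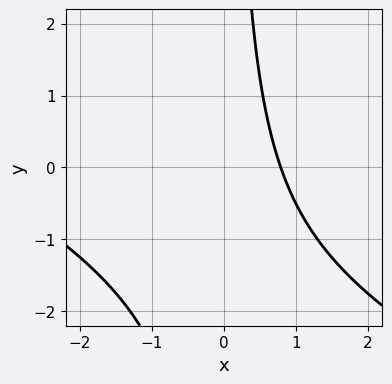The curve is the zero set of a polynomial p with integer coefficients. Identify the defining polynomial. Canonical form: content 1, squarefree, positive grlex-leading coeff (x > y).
(a) The degree is 2 — no degree-1 curve has this shape.
(b) Reading off the gridlines: the curve avoids every integer y-axis point in the box.
(c) Solving for integer coefficients yields p as stated.

x^2 + 2*x*y + 3*x - 3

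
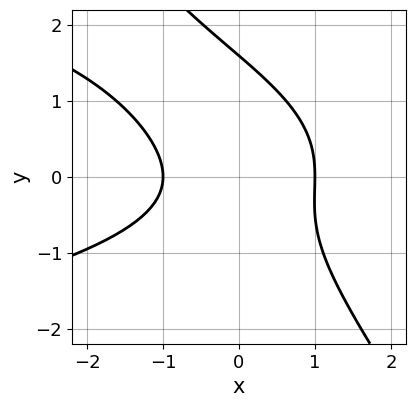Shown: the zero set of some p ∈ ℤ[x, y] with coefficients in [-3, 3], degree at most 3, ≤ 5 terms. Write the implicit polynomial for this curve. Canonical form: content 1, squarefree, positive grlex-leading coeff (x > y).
3*x*y^2 + 2*y^3 + 3*x^2 - 2*y^2 - 3

First, degree: the shape is more complex than any degree-2 curve, so deg p = 3.
Then, observable constraints: the x-axis gridline crossings are at x ∈ {-1, 1}.
Finally, assembling these constraints gives the stated polynomial.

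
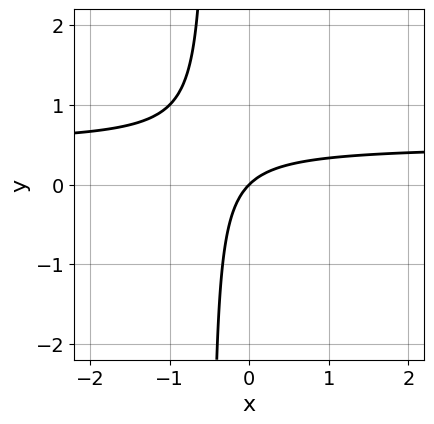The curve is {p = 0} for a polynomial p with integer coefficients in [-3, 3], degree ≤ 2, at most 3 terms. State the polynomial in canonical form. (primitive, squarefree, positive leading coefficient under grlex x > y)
First, degree: a generic line meets the curve in up to 2 points, so deg p = 2.
Then, checking where it meets the axes: one y-axis crossing is at y = 0; it crosses the x-axis at the gridline x = 0.
Finally, the integer polynomial consistent with all of this is the stated p.

2*x*y - x + y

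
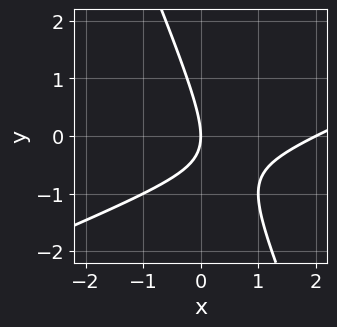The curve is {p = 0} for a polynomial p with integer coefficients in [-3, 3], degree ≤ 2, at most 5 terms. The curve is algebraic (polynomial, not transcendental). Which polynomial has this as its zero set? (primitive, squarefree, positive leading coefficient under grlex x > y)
Degree: a generic line meets the curve in up to 2 points, so deg p = 2.
Checking where it meets the axes: one y-axis crossing is at y = 0; the x-axis gridline crossings are at x ∈ {0, 2}.
The integer polynomial consistent with all of this is the stated p.

x^2 - 2*x*y - y^2 - 2*x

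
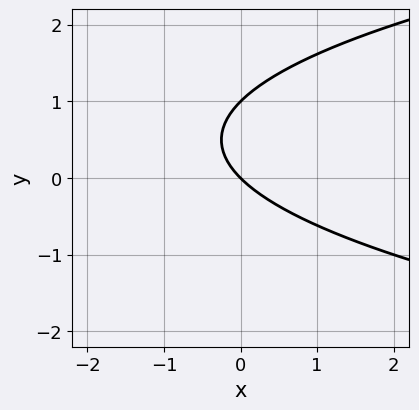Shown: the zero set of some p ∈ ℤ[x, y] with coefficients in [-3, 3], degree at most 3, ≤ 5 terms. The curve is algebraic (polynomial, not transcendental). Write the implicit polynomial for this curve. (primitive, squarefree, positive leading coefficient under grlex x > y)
1. The degree is 2 — the shape is more complex than any degree-1 curve.
2. From the axis intercepts and sections: it crosses the x-axis at the gridline x = 0; the y-axis gridline crossings are at y ∈ {0, 1}.
3. The integer polynomial consistent with all of this is the stated p.

y^2 - x - y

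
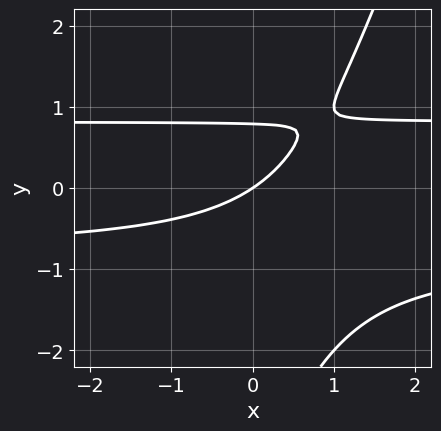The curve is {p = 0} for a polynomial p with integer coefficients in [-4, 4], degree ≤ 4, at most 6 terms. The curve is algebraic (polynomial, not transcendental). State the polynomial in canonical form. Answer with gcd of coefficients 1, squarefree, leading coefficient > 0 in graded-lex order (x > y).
(a) The degree is 3 — no degree-2 curve has this shape.
(b) Reading off the gridlines: one y-axis crossing is at y = 0; it meets the x-axis at x = 0 (among the integer gridlines).
(c) These observations pin down the coefficients.

3*x*y^2 - y^3 - 3*y^2 - 2*x + 3*y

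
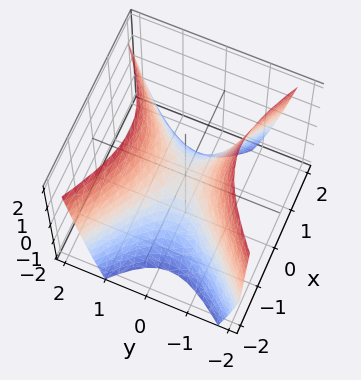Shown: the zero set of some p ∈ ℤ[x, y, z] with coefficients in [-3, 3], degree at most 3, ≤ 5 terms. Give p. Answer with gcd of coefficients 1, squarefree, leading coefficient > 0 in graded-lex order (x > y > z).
First, degree: no degree-1 surface has this shape, so deg p = 2.
Then, checking where it meets the axes: it crosses the z-axis at the gridline z = 0; one x-axis crossing is at x = 0; it meets the y-axis at y = 0 (among the integer gridlines).
Finally, putting this together gives p.

2*x^2 + x*y - 3*y^2 + 2*z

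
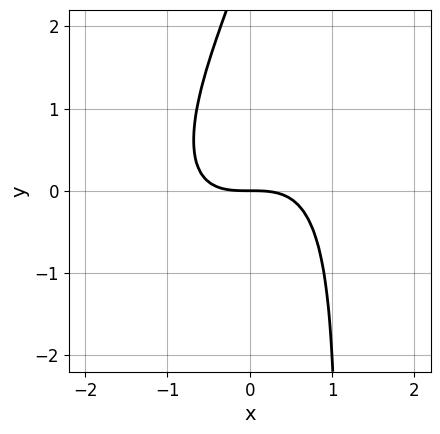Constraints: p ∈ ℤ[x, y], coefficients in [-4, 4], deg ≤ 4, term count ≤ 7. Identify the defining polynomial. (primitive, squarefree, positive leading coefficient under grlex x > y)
2*x^3 - 2*x^2*y + x*y^2 - y^2 + 3*y

First, deg p = 3.
Next, checking where it meets the axes: it crosses the y-axis at the gridline y = 0; it meets the x-axis at x = 0 (among the integer gridlines).
Finally, these observations pin down the coefficients.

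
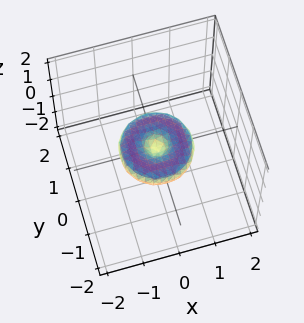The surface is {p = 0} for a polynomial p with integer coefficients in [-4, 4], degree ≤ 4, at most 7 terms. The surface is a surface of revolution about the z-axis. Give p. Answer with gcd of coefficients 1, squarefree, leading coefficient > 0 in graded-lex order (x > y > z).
x^4 + 2*x^2*y^2 + y^4 - x^2 - y^2 + 2*z^2

First, degree: no degree-3 surface has this shape, so deg p = 4.
Next, by symmetry, every cross-section ⟂ z is a circle, so x, y appear only via x² + y².
Then, reading off the gridlines: the x-axis gridline crossings are at x ∈ {-1, 0, 1}; the y-axis gridline crossings are at y ∈ {-1, 0, 1}.
Finally, matching integer coefficients to the picture gives p.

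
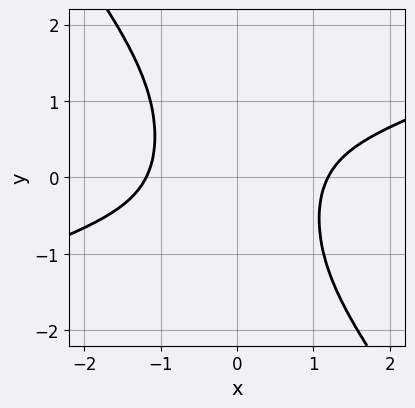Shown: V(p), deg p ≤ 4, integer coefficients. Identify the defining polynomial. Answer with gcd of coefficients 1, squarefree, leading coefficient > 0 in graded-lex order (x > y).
x^4 - 2*x^3*y - 2*x^2*y^2 - 2

First, degree: the shape is more complex than any degree-3 curve, so deg p = 4.
Next, observable constraints: it misses every integer gridline on the y-axis.
Finally, solving for integer coefficients yields p as stated.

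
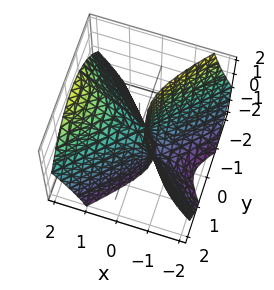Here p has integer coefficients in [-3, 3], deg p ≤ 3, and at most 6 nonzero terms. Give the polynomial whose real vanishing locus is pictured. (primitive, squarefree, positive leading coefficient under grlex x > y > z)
1. deg p = 2. A generic line meets the surface in up to 2 points.
2. Observable constraints: it crosses the y-axis at the gridline y = 0; it meets the x-axis at x = 0 (among the integer gridlines); one z-axis crossing is at z = 0.
3. Together with the visible shape, these determine p as stated.

3*x^2 - 3*x*z - 3*y^2 - z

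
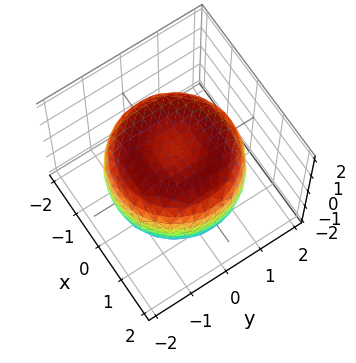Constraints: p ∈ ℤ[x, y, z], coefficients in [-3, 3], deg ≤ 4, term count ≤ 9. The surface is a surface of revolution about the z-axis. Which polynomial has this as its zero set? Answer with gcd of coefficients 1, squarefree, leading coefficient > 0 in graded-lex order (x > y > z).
x^4 + 2*x^2*y^2 + y^4 - 2*x^2 - 2*y^2 + 2*z^2 - 2

1. deg p = 4. A generic line meets the surface in up to 4 points.
2. Symmetries: rotational symmetry about the z-axis ⇒ p depends on x, y only through x² + y².
3. Observable constraints: the z-axis gridline crossings are at z ∈ {-1, 1}; a circular section at z = 1 has radius between 1 and 2.
4. Matching integer coefficients to the picture gives p.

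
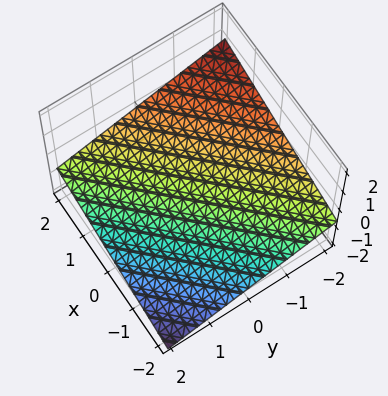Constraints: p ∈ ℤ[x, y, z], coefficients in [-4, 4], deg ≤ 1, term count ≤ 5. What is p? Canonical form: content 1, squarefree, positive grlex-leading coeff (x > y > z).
x - y - 3*z - 2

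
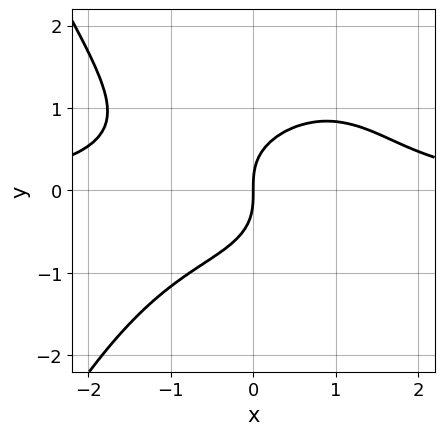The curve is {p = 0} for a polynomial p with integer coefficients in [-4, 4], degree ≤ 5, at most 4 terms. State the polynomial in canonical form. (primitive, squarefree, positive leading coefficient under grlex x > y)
x^3*y + 2*y^3 - 2*x

1. Degree: a generic line meets the curve in up to 4 points, so deg p = 4.
2. Checking where it meets the axes: it crosses the y-axis at the gridline y = 0; it crosses the x-axis at the gridline x = 0.
3. Assembling these constraints gives the stated polynomial.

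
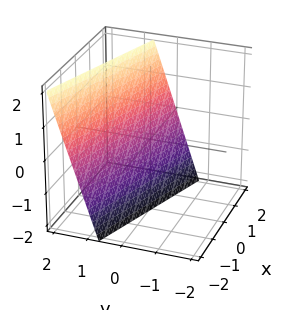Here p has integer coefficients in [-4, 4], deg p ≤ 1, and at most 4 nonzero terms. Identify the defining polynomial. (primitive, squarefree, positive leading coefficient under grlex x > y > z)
x + 3*y - z - 2

First, deg p = 1. The surface is flat (a plane).
Next, reading off the gridlines: it crosses the x-axis at the gridline x = 2; it meets the z-axis at z = -2 (among the integer gridlines).
Finally, solving for integer coefficients yields p as stated.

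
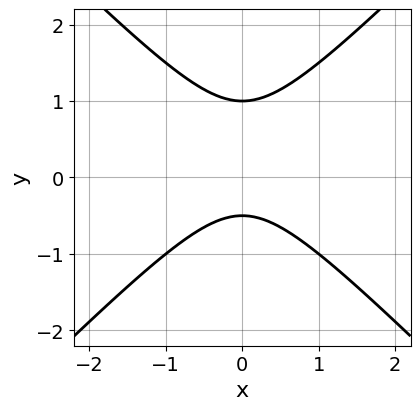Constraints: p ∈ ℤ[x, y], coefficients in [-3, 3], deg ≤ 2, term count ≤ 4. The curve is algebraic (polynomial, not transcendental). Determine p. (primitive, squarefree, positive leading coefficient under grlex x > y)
2*x^2 - 2*y^2 + y + 1

1. Degree: no degree-1 curve has this shape, so deg p = 2.
2. Symmetries: mirror symmetry x ↦ −x ⇒ only even powers of x.
3. From the axis intercepts and sections: one y-axis crossing is at y = 1; it misses every integer gridline on the x-axis.
4. Matching integer coefficients to the picture gives p.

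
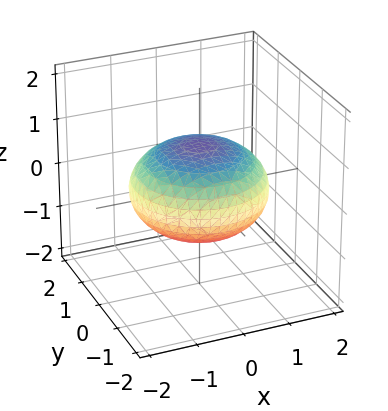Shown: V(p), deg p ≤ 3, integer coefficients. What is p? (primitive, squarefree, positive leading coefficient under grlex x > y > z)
x^2 + y^2 + 2*z^2 - 2

1. deg p = 2. Bounded and convex; a quadric.
2. Symmetry: every cross-section ⟂ z is a circle, so x, y appear only via x² + y²; it's symmetric under z → −z, forcing even powers of z.
3. Checking where it meets the axes: among the integer gridlines, it crosses the z-axis at z ∈ {-1, 1}; a circular section at z = 0 has radius between 1 and 2.
4. Fitting integer coefficients to these (and the overall shape) gives p.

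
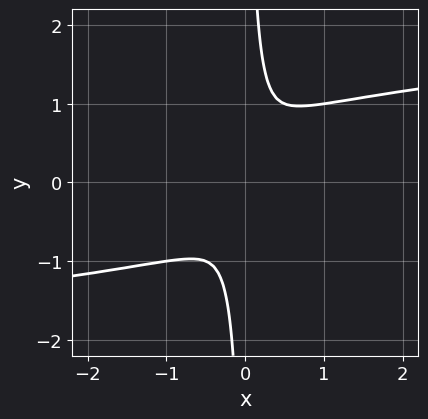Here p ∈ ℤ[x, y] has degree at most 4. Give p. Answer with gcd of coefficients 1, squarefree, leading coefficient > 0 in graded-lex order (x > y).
Degree: a generic line meets the curve in up to 4 points, so deg p = 4.
Putting this together gives p.

3*x*y^3 - 2*x^2 - y^2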